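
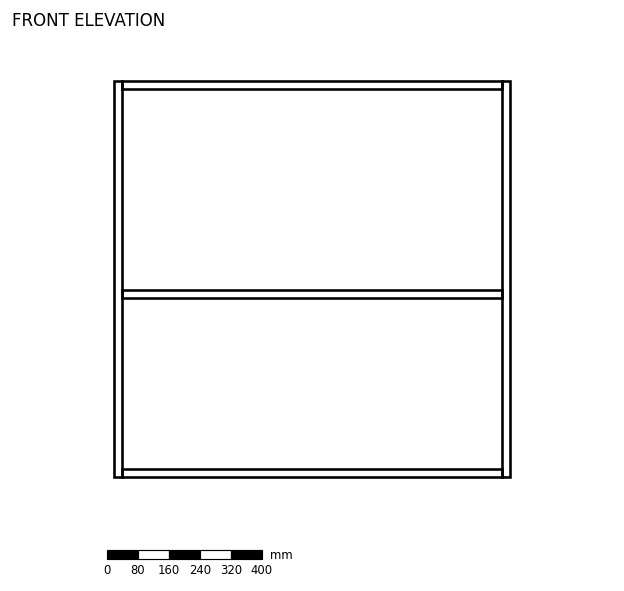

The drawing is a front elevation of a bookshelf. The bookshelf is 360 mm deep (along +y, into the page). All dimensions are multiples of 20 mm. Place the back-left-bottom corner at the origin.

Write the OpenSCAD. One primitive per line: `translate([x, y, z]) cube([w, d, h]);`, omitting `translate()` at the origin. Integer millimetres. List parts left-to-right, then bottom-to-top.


cube([20, 360, 1020]);
translate([20, 0, 0]) cube([980, 360, 20]);
translate([20, 0, 460]) cube([980, 360, 20]);
translate([20, 0, 1000]) cube([980, 360, 20]);
translate([1000, 0, 0]) cube([20, 360, 1020]);


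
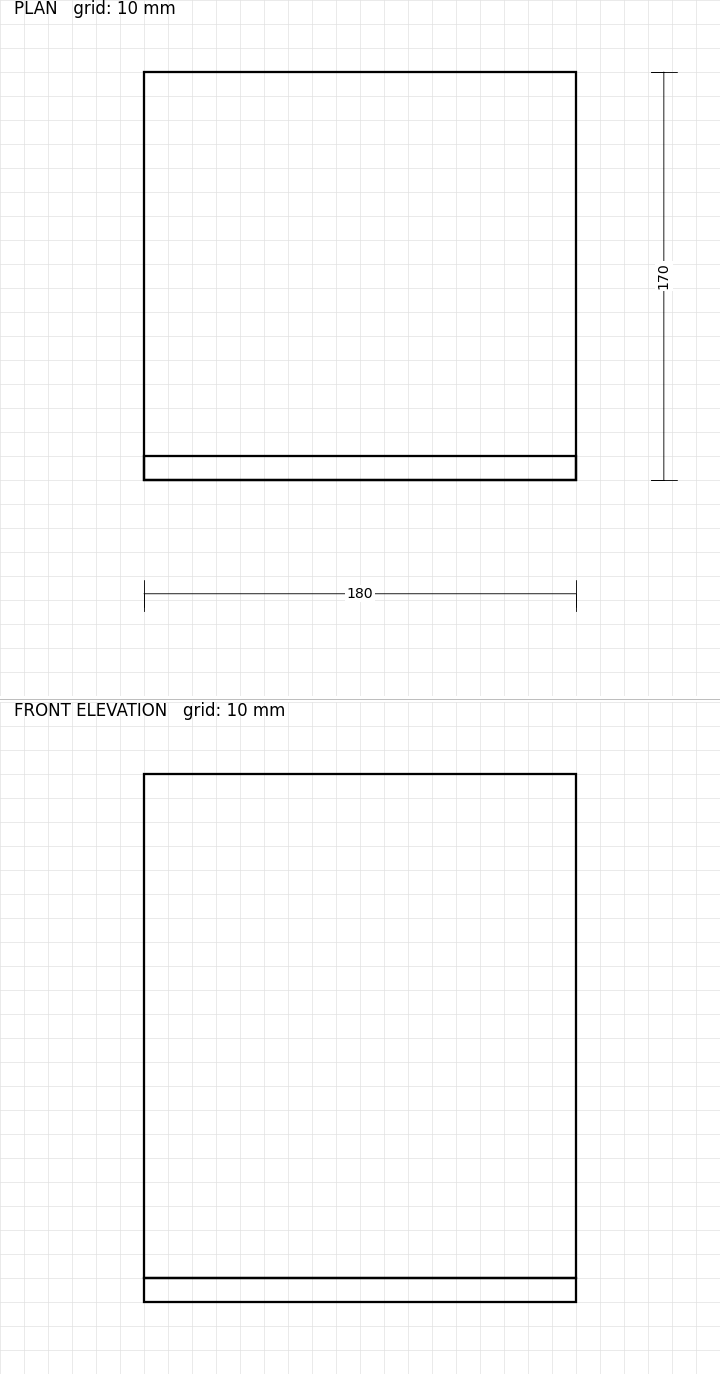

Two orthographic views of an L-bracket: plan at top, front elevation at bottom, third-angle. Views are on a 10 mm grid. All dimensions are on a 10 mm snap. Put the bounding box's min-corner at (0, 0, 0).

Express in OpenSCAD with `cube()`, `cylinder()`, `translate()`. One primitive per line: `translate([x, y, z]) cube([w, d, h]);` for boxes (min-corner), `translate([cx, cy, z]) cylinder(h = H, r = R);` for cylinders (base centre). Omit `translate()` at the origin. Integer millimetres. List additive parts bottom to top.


cube([180, 170, 10]);
translate([0, 0, 10]) cube([180, 10, 210]);


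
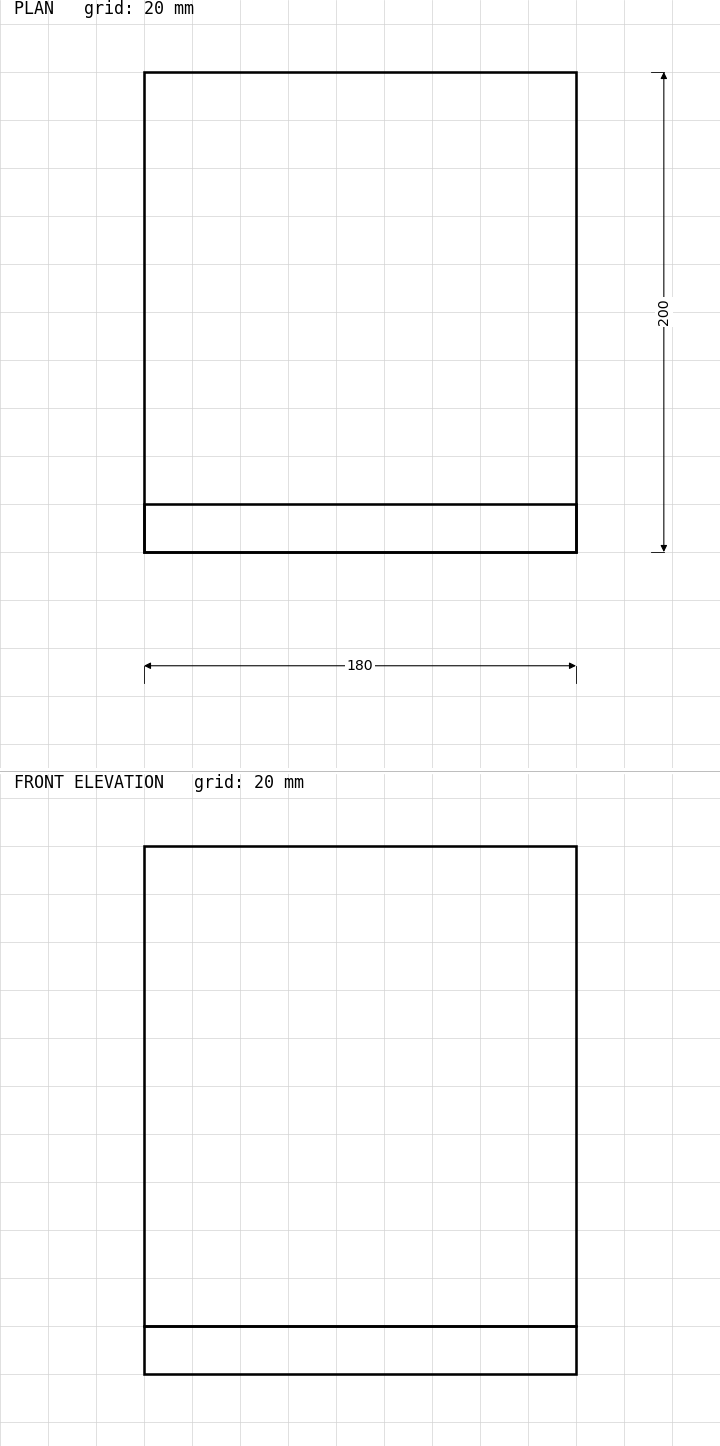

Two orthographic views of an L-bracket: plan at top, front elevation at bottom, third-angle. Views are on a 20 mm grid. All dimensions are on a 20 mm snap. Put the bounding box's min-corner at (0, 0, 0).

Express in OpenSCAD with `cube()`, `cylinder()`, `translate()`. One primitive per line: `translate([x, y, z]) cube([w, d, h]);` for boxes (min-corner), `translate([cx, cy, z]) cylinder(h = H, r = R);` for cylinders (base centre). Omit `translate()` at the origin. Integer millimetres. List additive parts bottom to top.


cube([180, 200, 20]);
translate([0, 0, 20]) cube([180, 20, 200]);


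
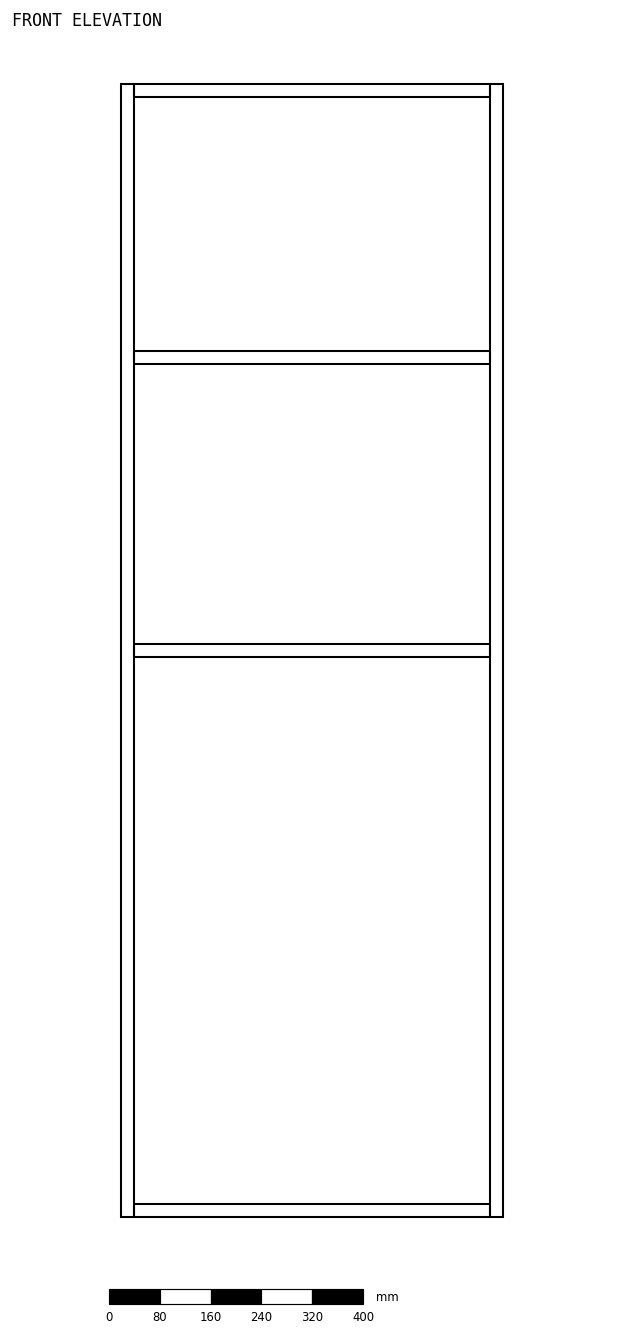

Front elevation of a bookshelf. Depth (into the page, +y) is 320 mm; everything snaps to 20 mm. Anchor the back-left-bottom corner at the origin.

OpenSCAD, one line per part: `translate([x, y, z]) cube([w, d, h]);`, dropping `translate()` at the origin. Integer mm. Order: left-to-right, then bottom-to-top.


cube([20, 320, 1780]);
translate([20, 0, 0]) cube([560, 320, 20]);
translate([20, 0, 880]) cube([560, 320, 20]);
translate([20, 0, 1340]) cube([560, 320, 20]);
translate([20, 0, 1760]) cube([560, 320, 20]);
translate([580, 0, 0]) cube([20, 320, 1780]);


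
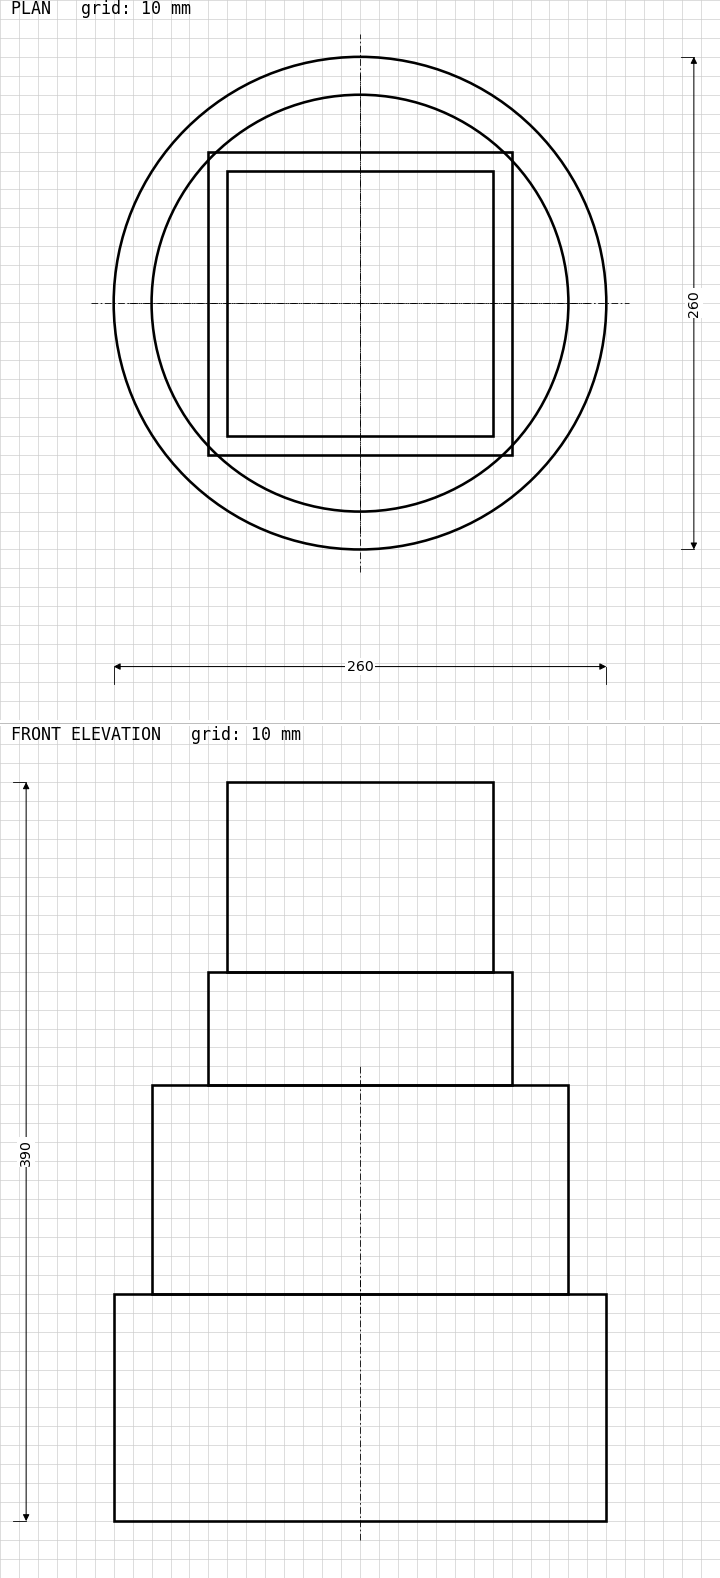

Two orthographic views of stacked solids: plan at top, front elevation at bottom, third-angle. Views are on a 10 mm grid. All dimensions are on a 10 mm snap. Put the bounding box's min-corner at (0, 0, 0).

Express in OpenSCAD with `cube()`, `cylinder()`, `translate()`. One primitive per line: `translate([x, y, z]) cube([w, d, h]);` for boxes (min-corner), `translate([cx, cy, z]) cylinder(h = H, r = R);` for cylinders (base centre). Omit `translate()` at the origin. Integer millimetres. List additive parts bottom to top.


translate([130, 130, 0]) cylinder(h = 120, r = 130);
translate([130, 130, 120]) cylinder(h = 110, r = 110);
translate([50, 50, 230]) cube([160, 160, 60]);
translate([60, 60, 290]) cube([140, 140, 100]);


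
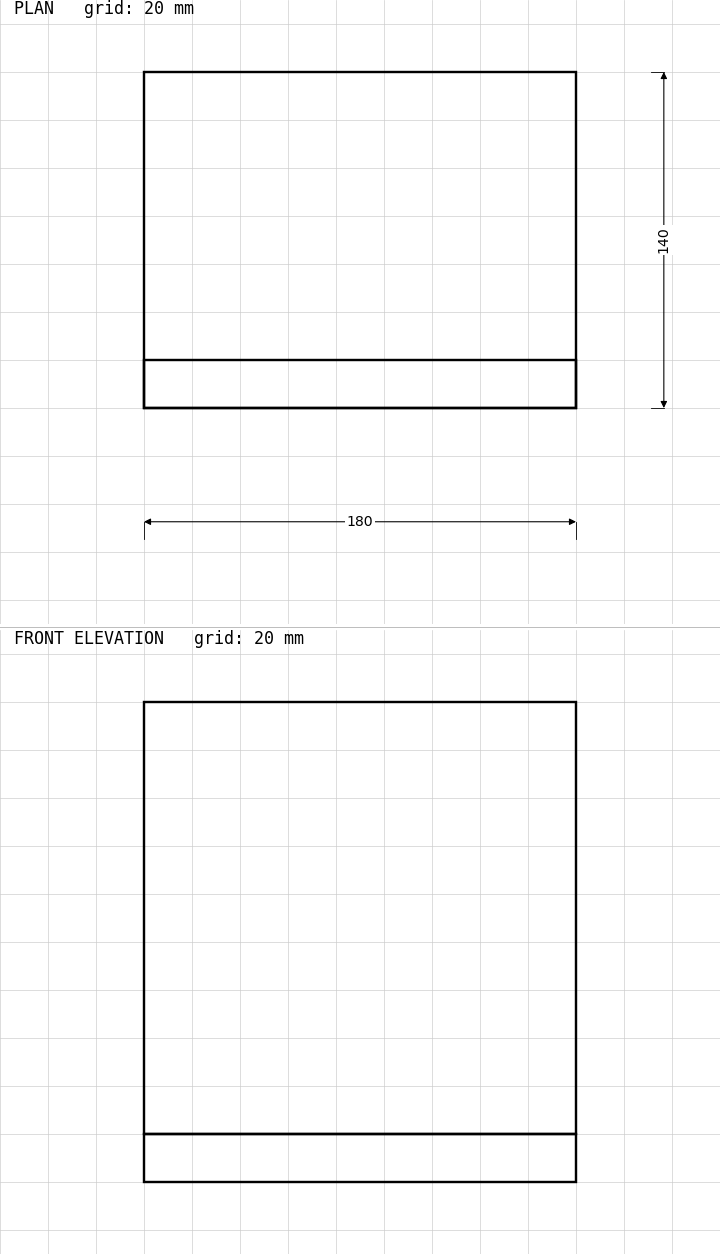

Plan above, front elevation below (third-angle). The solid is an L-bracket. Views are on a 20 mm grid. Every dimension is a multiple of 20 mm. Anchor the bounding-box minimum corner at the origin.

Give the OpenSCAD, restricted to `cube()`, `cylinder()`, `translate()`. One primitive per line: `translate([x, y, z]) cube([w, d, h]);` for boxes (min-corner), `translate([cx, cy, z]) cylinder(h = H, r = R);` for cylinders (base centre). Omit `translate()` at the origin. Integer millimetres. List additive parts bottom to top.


cube([180, 140, 20]);
translate([0, 0, 20]) cube([180, 20, 180]);


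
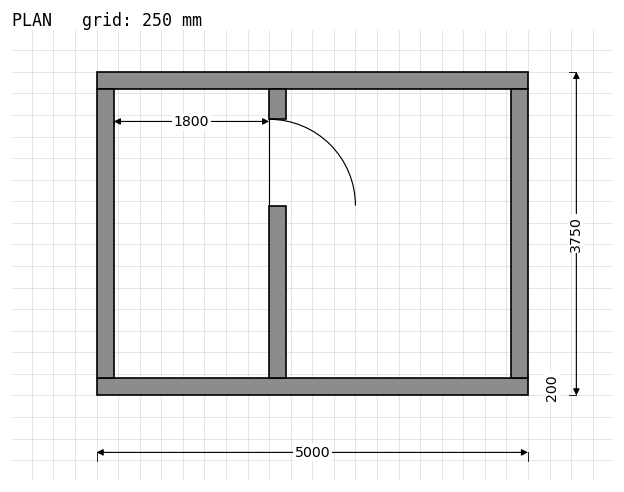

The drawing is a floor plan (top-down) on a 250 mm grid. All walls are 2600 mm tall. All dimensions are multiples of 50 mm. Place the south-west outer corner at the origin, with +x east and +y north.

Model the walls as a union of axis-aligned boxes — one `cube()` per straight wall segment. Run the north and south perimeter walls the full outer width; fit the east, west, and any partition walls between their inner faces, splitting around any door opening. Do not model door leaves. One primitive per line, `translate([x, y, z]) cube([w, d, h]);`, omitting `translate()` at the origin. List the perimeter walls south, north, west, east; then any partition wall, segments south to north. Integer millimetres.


cube([5000, 200, 2600]);
translate([0, 3550, 0]) cube([5000, 200, 2600]);
translate([0, 200, 0]) cube([200, 3350, 2600]);
translate([4800, 200, 0]) cube([200, 3350, 2600]);
translate([2000, 200, 0]) cube([200, 2000, 2600]);
translate([2000, 3200, 0]) cube([200, 350, 2600]);


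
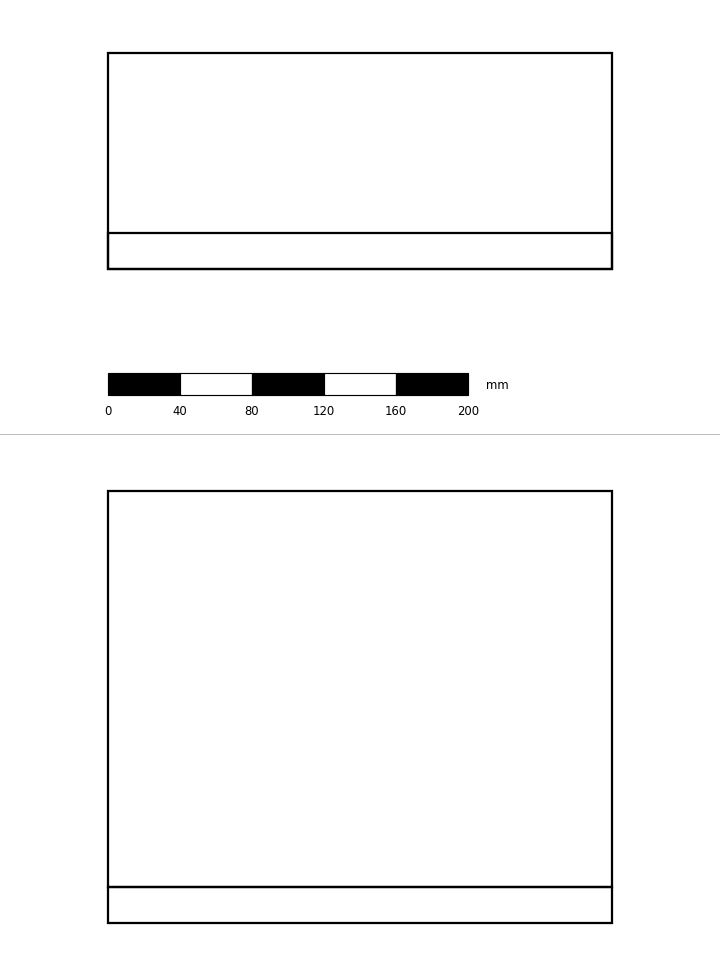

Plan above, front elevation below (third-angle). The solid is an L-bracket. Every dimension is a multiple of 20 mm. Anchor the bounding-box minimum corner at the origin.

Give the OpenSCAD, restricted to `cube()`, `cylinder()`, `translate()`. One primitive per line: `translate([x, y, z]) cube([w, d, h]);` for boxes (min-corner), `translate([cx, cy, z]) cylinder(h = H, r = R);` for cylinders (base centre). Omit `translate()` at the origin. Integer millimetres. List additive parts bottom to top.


cube([280, 120, 20]);
translate([0, 0, 20]) cube([280, 20, 220]);


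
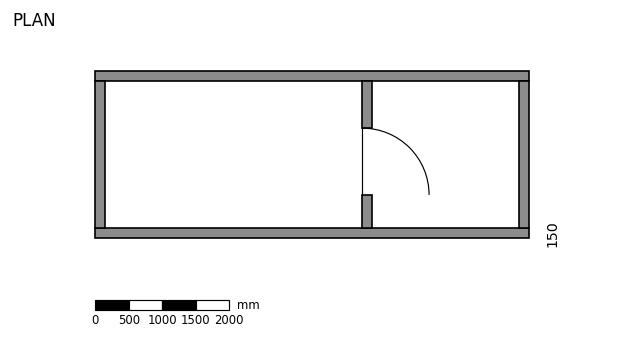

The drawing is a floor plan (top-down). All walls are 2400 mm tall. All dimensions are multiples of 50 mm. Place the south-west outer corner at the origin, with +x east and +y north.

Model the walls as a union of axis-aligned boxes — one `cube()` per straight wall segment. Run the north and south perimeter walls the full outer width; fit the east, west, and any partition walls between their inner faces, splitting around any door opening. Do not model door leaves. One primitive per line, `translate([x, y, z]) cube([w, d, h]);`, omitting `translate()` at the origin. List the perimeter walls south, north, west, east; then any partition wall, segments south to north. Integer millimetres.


cube([6500, 150, 2400]);
translate([0, 2350, 0]) cube([6500, 150, 2400]);
translate([0, 150, 0]) cube([150, 2200, 2400]);
translate([6350, 150, 0]) cube([150, 2200, 2400]);
translate([4000, 150, 0]) cube([150, 500, 2400]);
translate([4000, 1650, 0]) cube([150, 700, 2400]);


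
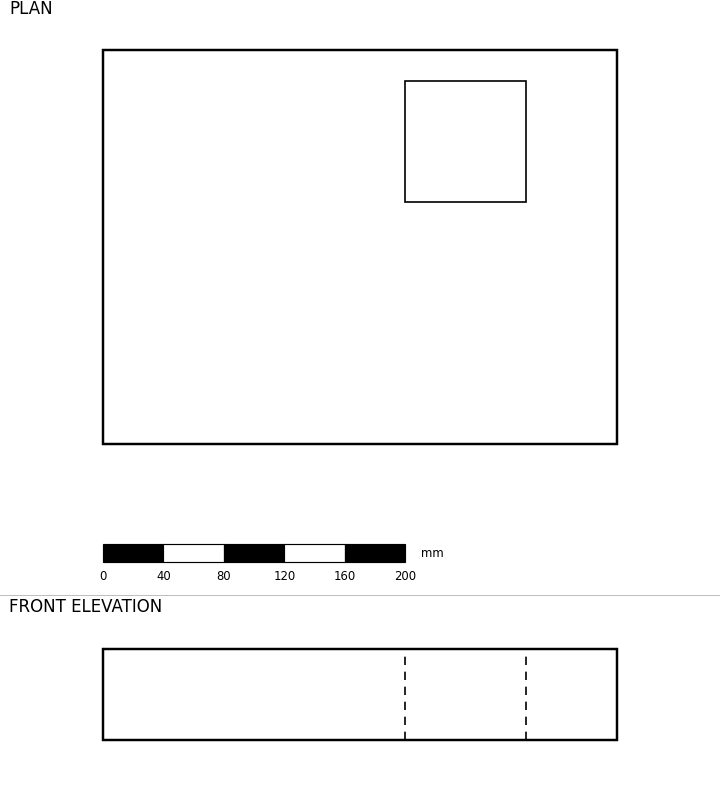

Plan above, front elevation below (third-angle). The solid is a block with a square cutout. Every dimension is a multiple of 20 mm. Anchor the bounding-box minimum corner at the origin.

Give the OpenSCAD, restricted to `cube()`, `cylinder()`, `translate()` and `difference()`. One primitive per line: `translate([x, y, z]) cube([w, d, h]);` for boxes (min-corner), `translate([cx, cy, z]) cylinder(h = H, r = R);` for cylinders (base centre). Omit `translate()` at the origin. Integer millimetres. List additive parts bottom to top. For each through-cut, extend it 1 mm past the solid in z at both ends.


difference() {
  cube([340, 260, 60]);
  translate([200, 160, -1]) cube([80, 80, 62]);
}


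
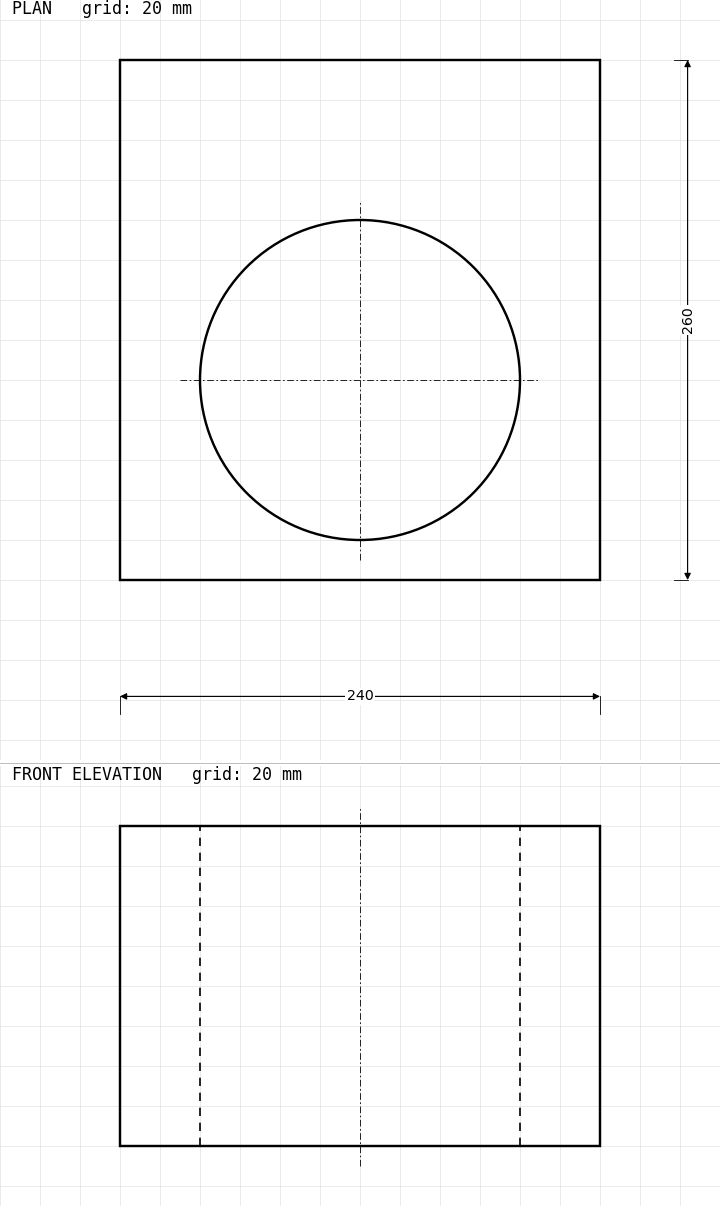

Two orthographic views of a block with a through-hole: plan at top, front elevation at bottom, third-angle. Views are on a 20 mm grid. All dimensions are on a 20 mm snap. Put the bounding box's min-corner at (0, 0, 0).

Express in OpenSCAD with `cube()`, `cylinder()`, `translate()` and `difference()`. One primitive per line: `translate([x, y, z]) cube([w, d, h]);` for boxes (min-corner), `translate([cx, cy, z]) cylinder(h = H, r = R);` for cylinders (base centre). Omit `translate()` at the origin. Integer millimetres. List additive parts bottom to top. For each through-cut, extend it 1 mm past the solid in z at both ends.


difference() {
  cube([240, 260, 160]);
  translate([120, 100, -1]) cylinder(h = 162, r = 80);
}


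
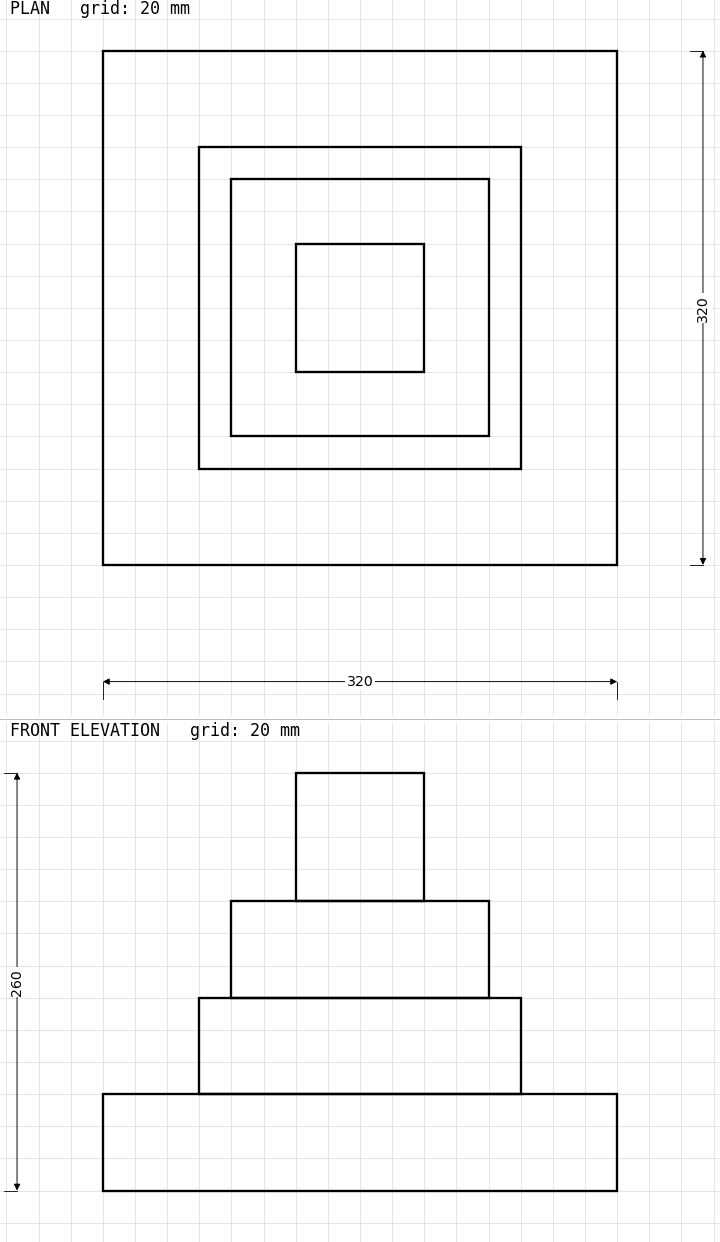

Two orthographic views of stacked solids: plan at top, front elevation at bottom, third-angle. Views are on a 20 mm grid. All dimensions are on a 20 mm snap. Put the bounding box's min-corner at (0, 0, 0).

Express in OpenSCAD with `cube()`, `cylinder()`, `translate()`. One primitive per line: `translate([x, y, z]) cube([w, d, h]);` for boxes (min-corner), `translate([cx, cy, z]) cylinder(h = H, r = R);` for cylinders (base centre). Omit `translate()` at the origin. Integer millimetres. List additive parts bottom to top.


cube([320, 320, 60]);
translate([60, 60, 60]) cube([200, 200, 60]);
translate([80, 80, 120]) cube([160, 160, 60]);
translate([120, 120, 180]) cube([80, 80, 80]);


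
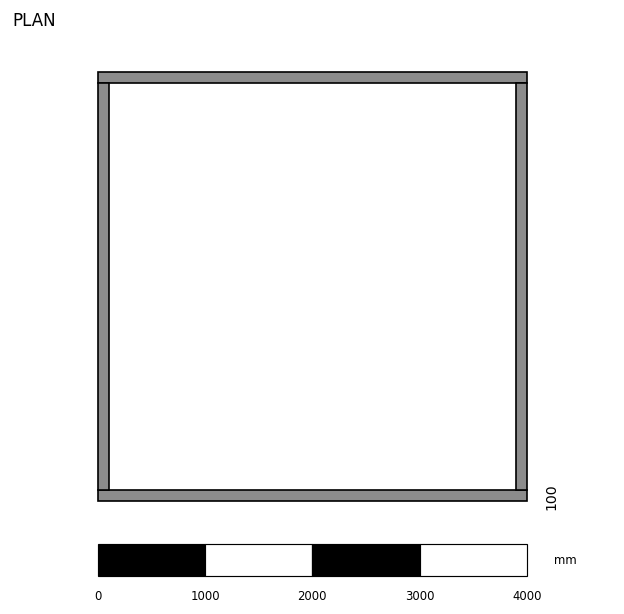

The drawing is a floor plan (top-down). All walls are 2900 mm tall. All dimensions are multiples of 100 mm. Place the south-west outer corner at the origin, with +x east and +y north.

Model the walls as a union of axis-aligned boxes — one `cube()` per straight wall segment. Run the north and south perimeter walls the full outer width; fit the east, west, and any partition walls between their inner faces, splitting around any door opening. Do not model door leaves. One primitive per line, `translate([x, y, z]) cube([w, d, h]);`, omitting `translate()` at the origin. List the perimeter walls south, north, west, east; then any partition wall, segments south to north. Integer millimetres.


cube([4000, 100, 2900]);
translate([0, 3900, 0]) cube([4000, 100, 2900]);
translate([0, 100, 0]) cube([100, 3800, 2900]);
translate([3900, 100, 0]) cube([100, 3800, 2900]);


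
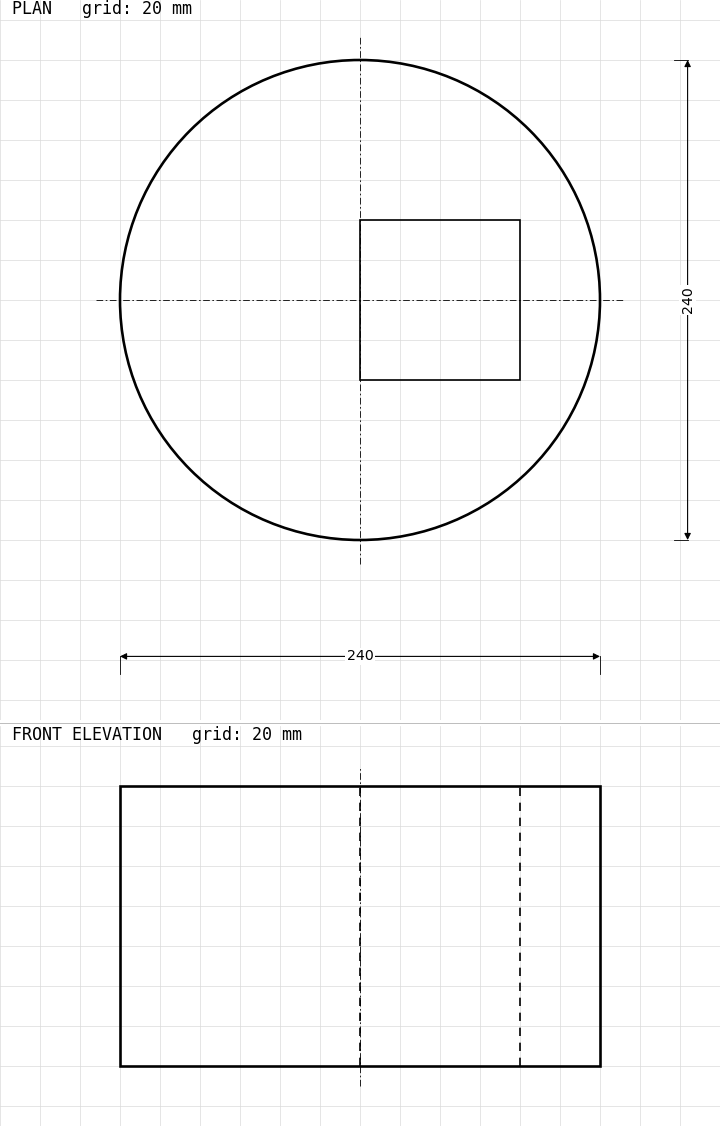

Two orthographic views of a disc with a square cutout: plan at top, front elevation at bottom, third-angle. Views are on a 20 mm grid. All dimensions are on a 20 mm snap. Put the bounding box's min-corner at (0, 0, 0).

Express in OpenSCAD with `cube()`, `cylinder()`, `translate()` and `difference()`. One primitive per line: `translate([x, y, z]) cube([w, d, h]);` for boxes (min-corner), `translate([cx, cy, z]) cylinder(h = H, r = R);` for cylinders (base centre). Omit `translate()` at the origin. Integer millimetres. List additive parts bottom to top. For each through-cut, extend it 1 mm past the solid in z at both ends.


difference() {
  translate([120, 120, 0]) cylinder(h = 140, r = 120);
  translate([120, 80, -1]) cube([80, 80, 142]);
}


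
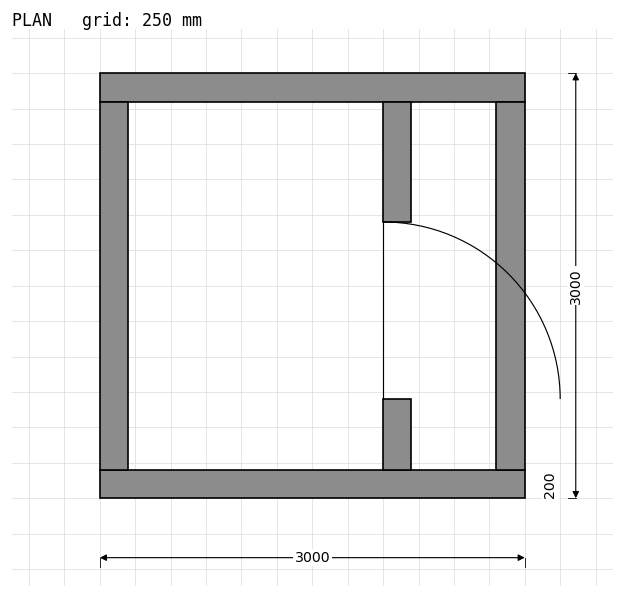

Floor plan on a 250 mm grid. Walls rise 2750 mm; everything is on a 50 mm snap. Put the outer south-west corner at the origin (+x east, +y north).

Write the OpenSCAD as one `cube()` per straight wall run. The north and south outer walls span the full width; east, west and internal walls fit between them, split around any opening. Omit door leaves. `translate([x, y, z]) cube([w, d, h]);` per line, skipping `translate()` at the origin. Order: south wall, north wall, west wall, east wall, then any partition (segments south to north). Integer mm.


cube([3000, 200, 2750]);
translate([0, 2800, 0]) cube([3000, 200, 2750]);
translate([0, 200, 0]) cube([200, 2600, 2750]);
translate([2800, 200, 0]) cube([200, 2600, 2750]);
translate([2000, 200, 0]) cube([200, 500, 2750]);
translate([2000, 1950, 0]) cube([200, 850, 2750]);


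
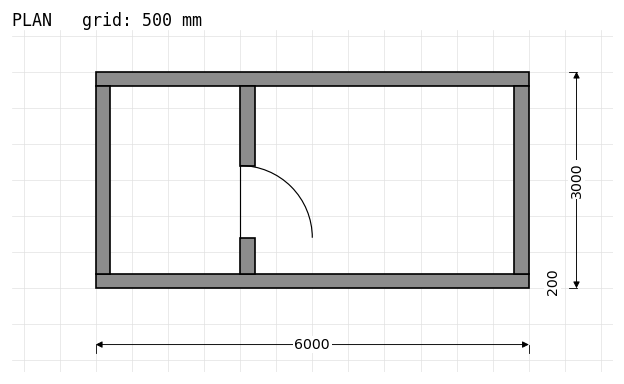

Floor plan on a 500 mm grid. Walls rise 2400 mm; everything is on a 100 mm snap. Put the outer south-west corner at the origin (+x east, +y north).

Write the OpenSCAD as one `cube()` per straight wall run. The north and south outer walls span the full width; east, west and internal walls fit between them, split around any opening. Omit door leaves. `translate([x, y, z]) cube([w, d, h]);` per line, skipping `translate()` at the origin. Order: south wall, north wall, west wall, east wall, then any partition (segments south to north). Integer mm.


cube([6000, 200, 2400]);
translate([0, 2800, 0]) cube([6000, 200, 2400]);
translate([0, 200, 0]) cube([200, 2600, 2400]);
translate([5800, 200, 0]) cube([200, 2600, 2400]);
translate([2000, 200, 0]) cube([200, 500, 2400]);
translate([2000, 1700, 0]) cube([200, 1100, 2400]);


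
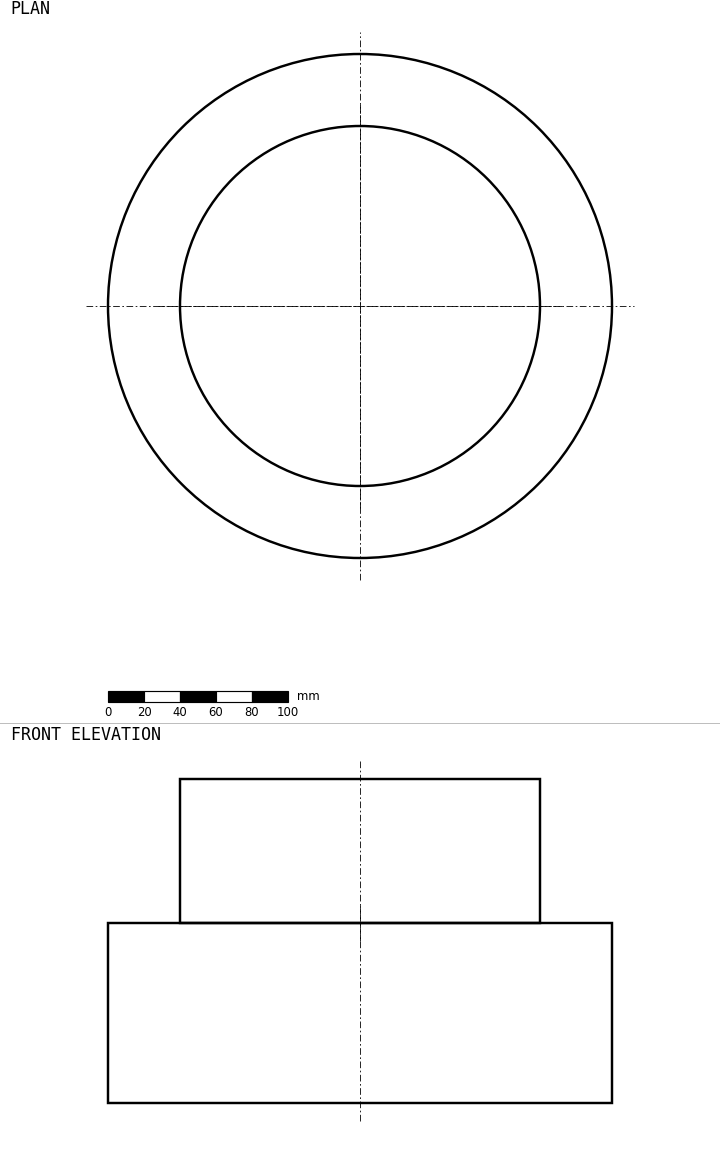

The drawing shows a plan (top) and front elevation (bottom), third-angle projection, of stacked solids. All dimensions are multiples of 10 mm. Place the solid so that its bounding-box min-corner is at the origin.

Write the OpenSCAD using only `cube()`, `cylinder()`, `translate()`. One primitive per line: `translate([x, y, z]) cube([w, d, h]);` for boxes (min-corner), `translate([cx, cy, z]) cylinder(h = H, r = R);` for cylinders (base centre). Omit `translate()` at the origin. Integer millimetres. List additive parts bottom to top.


translate([140, 140, 0]) cylinder(h = 100, r = 140);
translate([140, 140, 100]) cylinder(h = 80, r = 100);


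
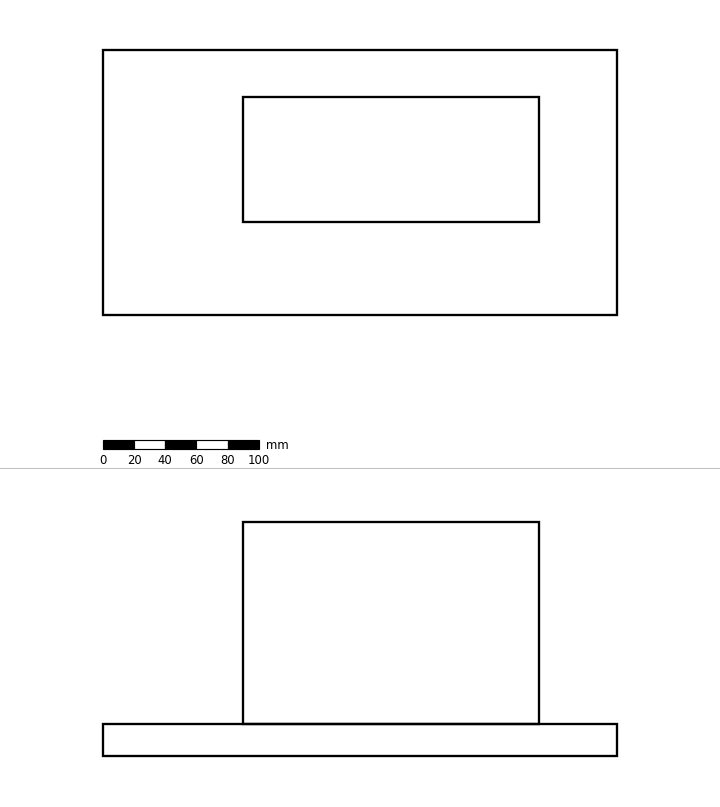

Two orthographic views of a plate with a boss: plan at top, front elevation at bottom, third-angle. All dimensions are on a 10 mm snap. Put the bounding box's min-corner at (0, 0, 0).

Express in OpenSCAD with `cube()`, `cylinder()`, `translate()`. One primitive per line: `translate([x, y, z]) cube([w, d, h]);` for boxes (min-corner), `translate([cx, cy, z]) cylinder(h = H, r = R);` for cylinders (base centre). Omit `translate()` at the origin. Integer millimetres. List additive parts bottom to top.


cube([330, 170, 20]);
translate([90, 60, 20]) cube([190, 80, 130]);


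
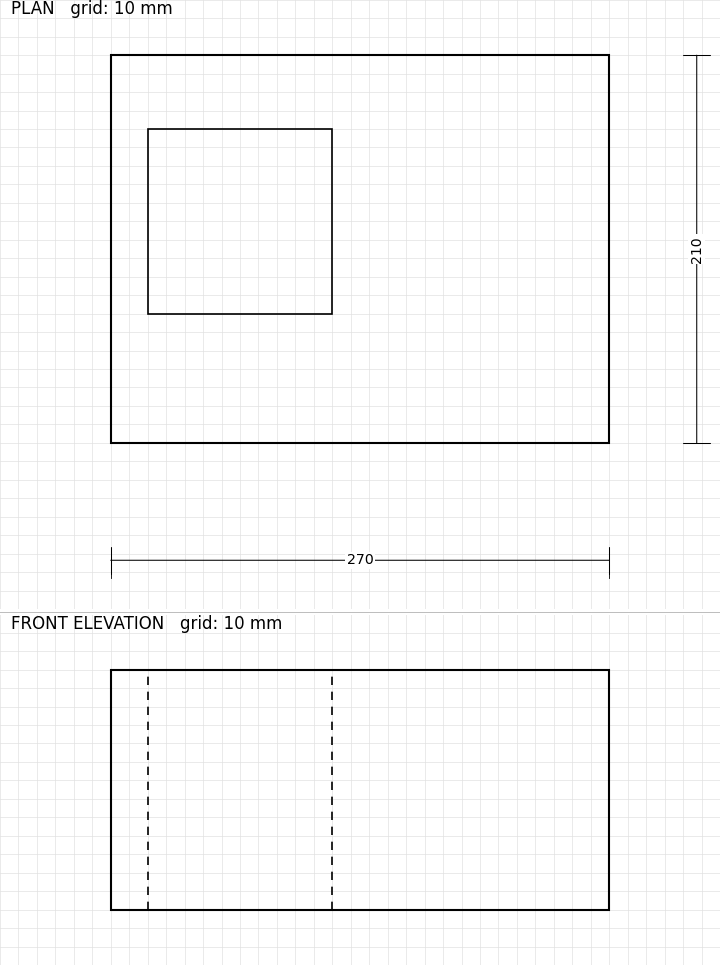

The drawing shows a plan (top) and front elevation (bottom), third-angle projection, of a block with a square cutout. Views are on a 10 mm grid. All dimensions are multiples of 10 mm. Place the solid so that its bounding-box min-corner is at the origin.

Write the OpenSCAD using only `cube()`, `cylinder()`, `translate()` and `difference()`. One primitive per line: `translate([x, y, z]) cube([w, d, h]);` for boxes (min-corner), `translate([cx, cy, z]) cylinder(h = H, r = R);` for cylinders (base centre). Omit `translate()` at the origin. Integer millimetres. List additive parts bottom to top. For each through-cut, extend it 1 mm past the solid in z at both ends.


difference() {
  cube([270, 210, 130]);
  translate([20, 70, -1]) cube([100, 100, 132]);
}


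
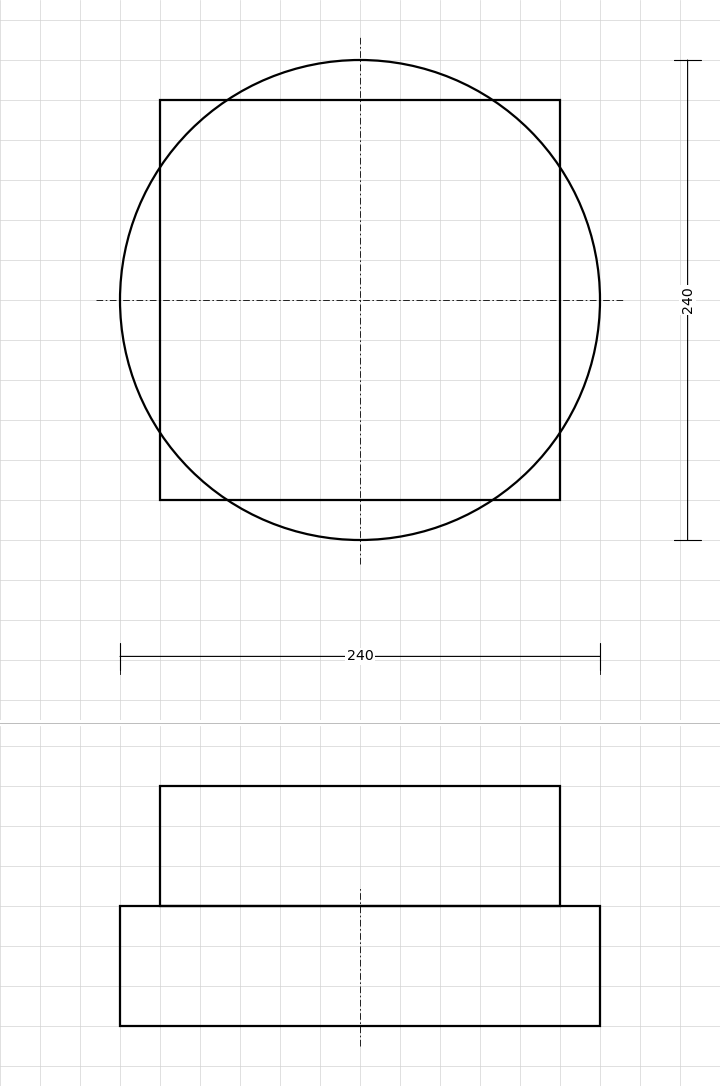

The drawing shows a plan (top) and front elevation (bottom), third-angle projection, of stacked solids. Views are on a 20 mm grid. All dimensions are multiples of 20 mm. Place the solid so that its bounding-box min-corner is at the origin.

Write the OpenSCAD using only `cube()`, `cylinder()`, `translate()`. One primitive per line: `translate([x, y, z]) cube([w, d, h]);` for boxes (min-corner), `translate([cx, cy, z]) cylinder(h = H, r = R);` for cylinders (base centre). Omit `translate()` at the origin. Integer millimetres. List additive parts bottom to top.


translate([120, 120, 0]) cylinder(h = 60, r = 120);
translate([20, 20, 60]) cube([200, 200, 60]);


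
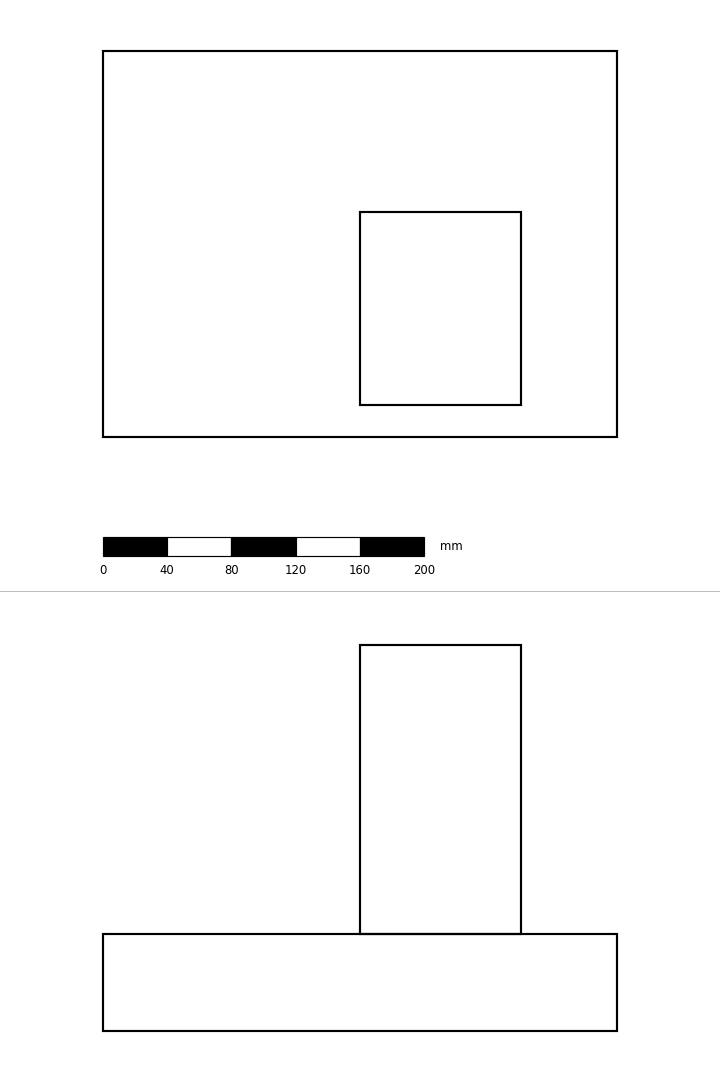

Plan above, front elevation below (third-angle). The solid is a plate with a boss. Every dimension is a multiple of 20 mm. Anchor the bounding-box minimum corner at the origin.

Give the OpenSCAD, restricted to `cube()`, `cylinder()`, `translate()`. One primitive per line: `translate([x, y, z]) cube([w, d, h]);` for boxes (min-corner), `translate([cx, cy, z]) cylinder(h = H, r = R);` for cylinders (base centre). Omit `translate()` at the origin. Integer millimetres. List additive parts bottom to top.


cube([320, 240, 60]);
translate([160, 20, 60]) cube([100, 120, 180]);


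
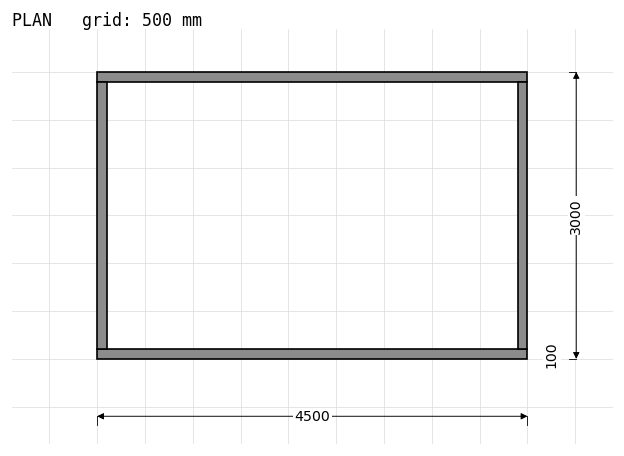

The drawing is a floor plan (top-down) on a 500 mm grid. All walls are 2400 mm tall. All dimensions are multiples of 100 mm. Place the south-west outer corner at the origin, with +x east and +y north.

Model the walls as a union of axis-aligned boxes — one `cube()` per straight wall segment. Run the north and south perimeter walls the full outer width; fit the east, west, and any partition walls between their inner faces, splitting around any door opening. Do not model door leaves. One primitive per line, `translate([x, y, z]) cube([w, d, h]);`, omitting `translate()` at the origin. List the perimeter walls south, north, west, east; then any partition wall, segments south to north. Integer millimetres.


cube([4500, 100, 2400]);
translate([0, 2900, 0]) cube([4500, 100, 2400]);
translate([0, 100, 0]) cube([100, 2800, 2400]);
translate([4400, 100, 0]) cube([100, 2800, 2400]);


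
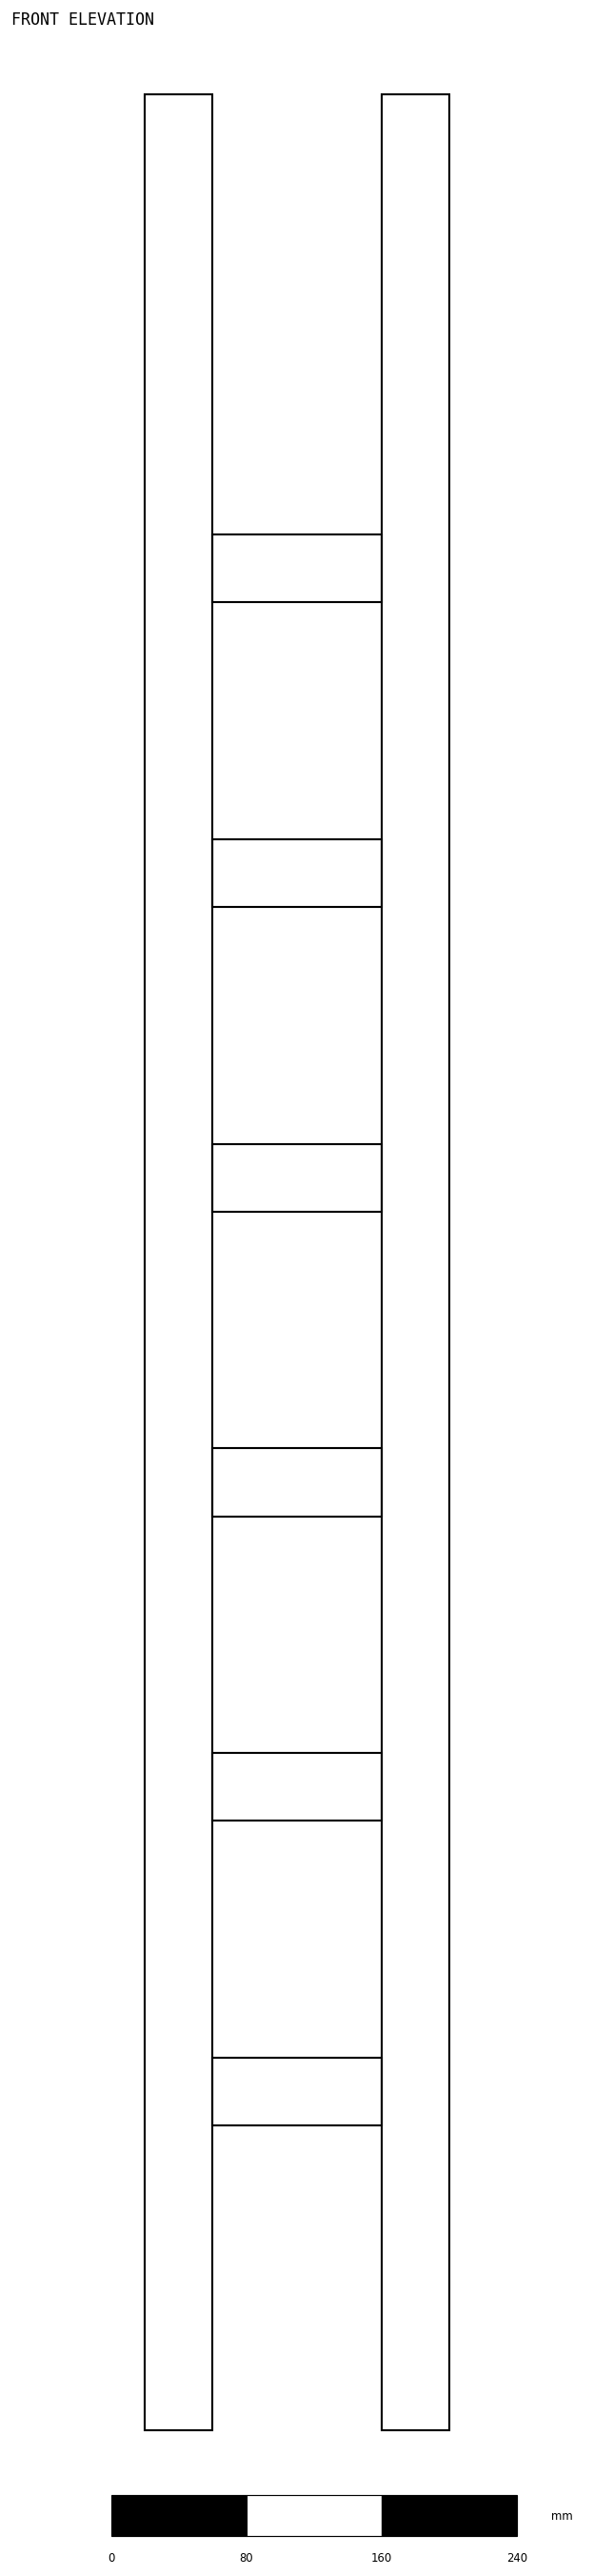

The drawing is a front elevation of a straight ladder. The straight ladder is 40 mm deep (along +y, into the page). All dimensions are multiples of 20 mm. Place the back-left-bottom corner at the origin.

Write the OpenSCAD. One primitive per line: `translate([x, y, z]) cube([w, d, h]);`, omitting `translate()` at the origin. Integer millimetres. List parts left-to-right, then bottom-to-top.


cube([40, 40, 1380]);
translate([40, 0, 180]) cube([100, 40, 40]);
translate([40, 0, 360]) cube([100, 40, 40]);
translate([40, 0, 540]) cube([100, 40, 40]);
translate([40, 0, 720]) cube([100, 40, 40]);
translate([40, 0, 900]) cube([100, 40, 40]);
translate([40, 0, 1080]) cube([100, 40, 40]);
translate([140, 0, 0]) cube([40, 40, 1380]);


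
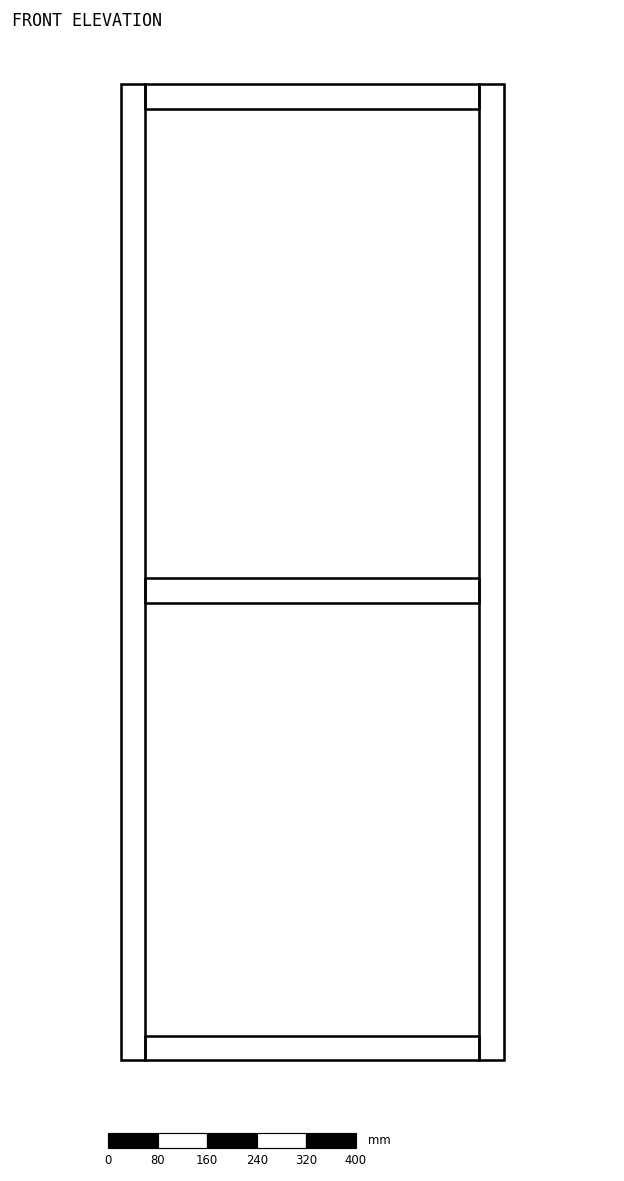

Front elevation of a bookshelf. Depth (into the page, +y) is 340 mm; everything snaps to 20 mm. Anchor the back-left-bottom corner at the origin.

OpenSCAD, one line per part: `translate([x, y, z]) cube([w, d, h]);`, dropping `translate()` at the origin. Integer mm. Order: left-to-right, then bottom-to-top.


cube([40, 340, 1580]);
translate([40, 0, 0]) cube([540, 340, 40]);
translate([40, 0, 740]) cube([540, 340, 40]);
translate([40, 0, 1540]) cube([540, 340, 40]);
translate([580, 0, 0]) cube([40, 340, 1580]);


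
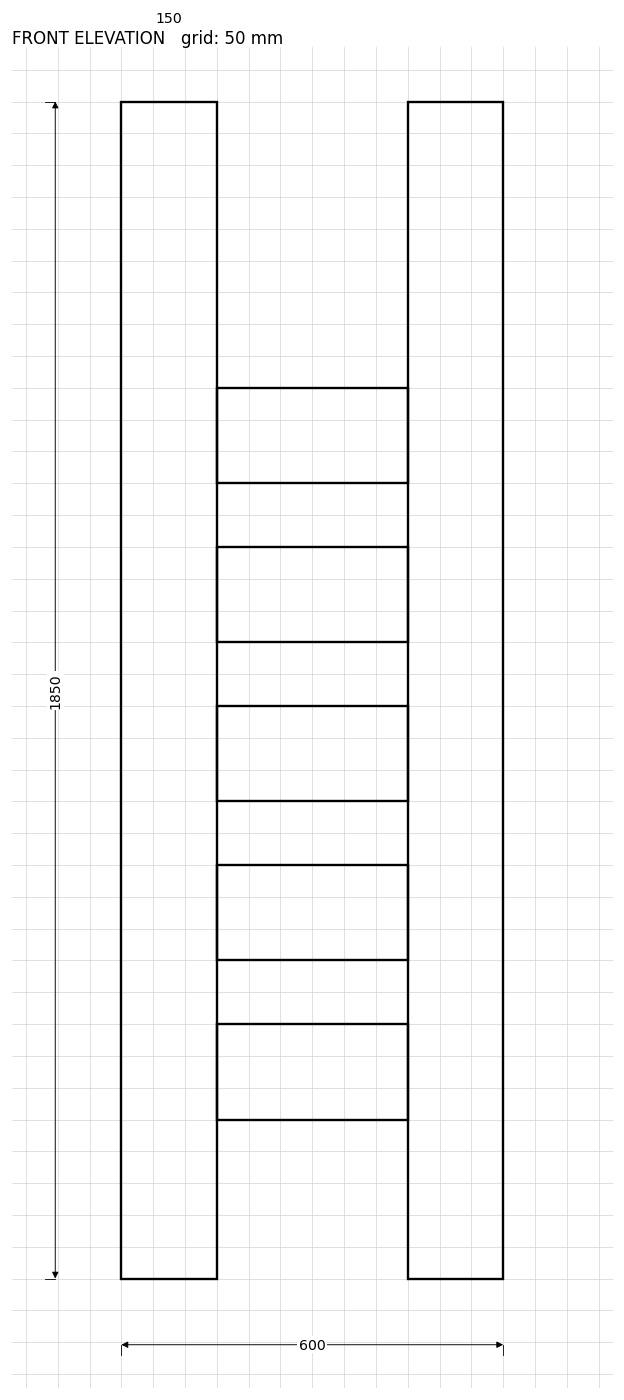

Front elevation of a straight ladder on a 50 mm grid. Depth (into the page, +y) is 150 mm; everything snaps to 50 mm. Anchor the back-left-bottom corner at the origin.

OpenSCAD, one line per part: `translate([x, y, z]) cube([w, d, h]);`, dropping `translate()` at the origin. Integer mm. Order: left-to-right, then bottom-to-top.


cube([150, 150, 1850]);
translate([150, 0, 250]) cube([300, 150, 150]);
translate([150, 0, 500]) cube([300, 150, 150]);
translate([150, 0, 750]) cube([300, 150, 150]);
translate([150, 0, 1000]) cube([300, 150, 150]);
translate([150, 0, 1250]) cube([300, 150, 150]);
translate([450, 0, 0]) cube([150, 150, 1850]);


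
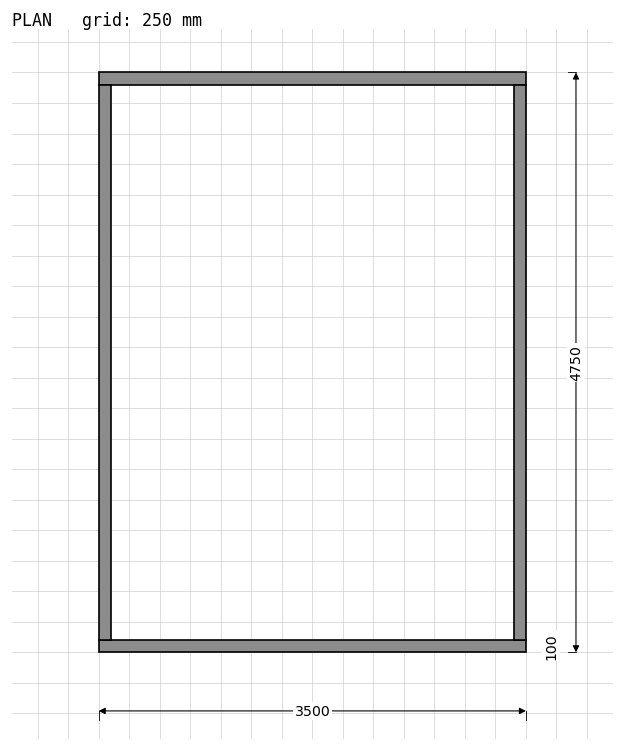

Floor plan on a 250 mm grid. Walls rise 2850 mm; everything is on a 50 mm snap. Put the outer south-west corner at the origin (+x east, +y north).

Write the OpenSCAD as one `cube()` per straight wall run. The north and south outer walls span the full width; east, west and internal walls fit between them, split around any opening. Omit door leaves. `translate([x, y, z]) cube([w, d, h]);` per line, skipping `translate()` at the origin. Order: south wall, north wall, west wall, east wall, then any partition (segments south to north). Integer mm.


cube([3500, 100, 2850]);
translate([0, 4650, 0]) cube([3500, 100, 2850]);
translate([0, 100, 0]) cube([100, 4550, 2850]);
translate([3400, 100, 0]) cube([100, 4550, 2850]);


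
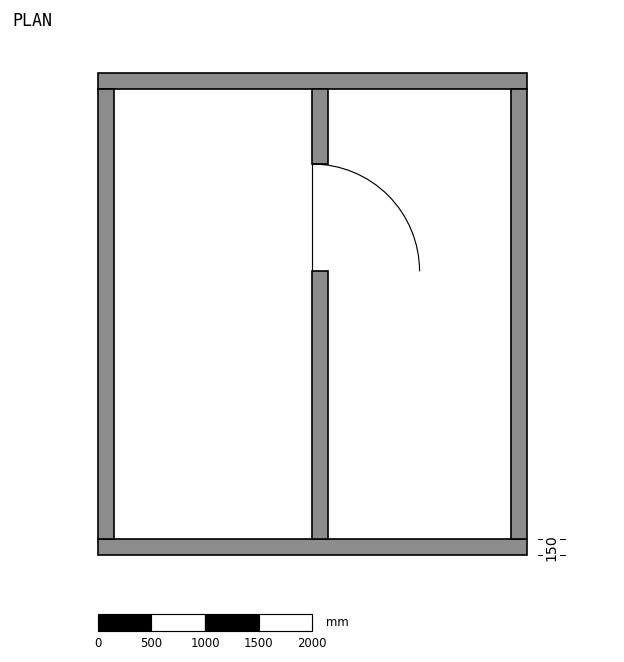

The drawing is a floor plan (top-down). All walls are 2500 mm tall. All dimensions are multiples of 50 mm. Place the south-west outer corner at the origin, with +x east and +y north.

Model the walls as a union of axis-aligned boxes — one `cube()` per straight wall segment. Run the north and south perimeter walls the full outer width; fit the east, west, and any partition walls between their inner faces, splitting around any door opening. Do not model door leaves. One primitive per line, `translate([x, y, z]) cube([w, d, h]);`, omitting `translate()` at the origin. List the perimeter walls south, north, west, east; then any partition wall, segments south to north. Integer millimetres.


cube([4000, 150, 2500]);
translate([0, 4350, 0]) cube([4000, 150, 2500]);
translate([0, 150, 0]) cube([150, 4200, 2500]);
translate([3850, 150, 0]) cube([150, 4200, 2500]);
translate([2000, 150, 0]) cube([150, 2500, 2500]);
translate([2000, 3650, 0]) cube([150, 700, 2500]);


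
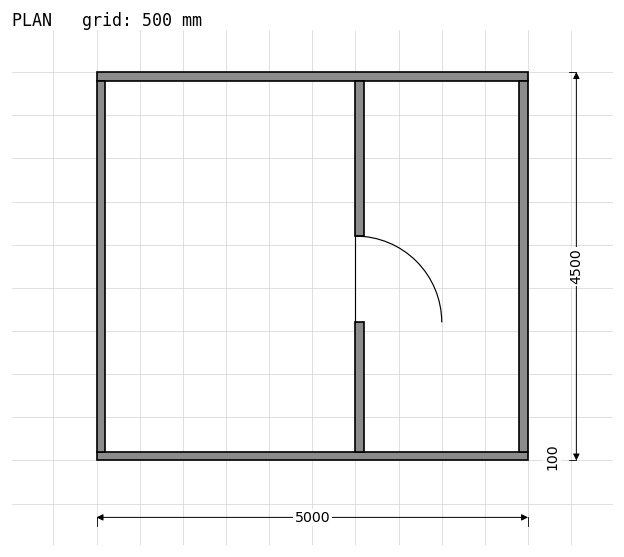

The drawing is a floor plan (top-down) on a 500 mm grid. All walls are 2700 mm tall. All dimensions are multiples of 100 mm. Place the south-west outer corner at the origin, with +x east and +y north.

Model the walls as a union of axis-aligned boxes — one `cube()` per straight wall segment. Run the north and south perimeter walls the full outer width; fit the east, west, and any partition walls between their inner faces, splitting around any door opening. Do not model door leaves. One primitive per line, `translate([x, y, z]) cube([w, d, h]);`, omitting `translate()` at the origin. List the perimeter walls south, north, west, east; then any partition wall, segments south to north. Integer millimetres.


cube([5000, 100, 2700]);
translate([0, 4400, 0]) cube([5000, 100, 2700]);
translate([0, 100, 0]) cube([100, 4300, 2700]);
translate([4900, 100, 0]) cube([100, 4300, 2700]);
translate([3000, 100, 0]) cube([100, 1500, 2700]);
translate([3000, 2600, 0]) cube([100, 1800, 2700]);


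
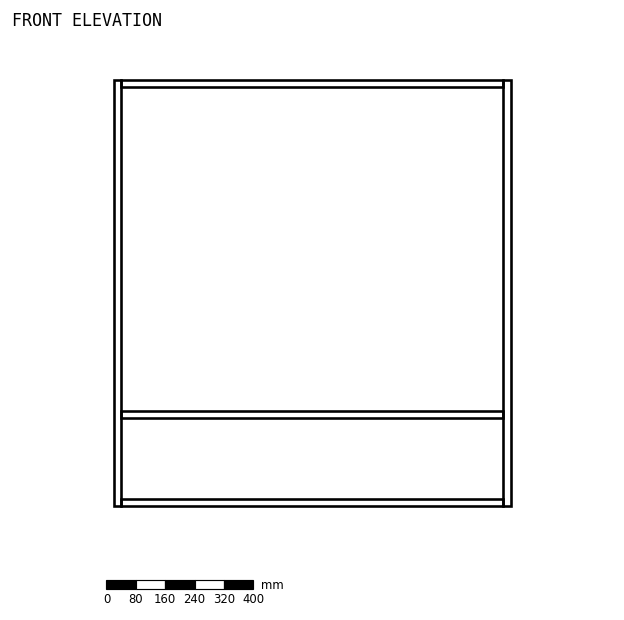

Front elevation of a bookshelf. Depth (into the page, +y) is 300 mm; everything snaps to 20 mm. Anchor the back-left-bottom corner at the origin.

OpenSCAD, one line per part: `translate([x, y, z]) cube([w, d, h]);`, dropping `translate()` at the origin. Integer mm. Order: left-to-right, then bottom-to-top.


cube([20, 300, 1160]);
translate([20, 0, 0]) cube([1040, 300, 20]);
translate([20, 0, 240]) cube([1040, 300, 20]);
translate([20, 0, 1140]) cube([1040, 300, 20]);
translate([1060, 0, 0]) cube([20, 300, 1160]);


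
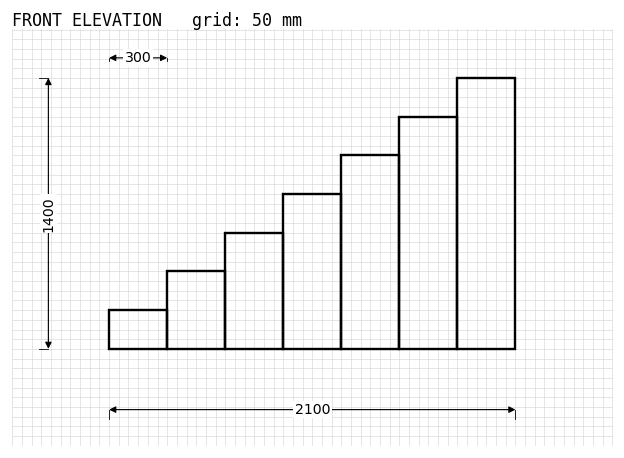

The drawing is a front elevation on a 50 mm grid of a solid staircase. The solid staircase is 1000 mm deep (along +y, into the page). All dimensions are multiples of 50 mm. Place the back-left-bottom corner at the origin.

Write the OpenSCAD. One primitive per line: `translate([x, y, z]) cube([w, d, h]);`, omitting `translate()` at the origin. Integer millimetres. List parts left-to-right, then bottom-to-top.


cube([300, 1000, 200]);
translate([300, 0, 0]) cube([300, 1000, 400]);
translate([600, 0, 0]) cube([300, 1000, 600]);
translate([900, 0, 0]) cube([300, 1000, 800]);
translate([1200, 0, 0]) cube([300, 1000, 1000]);
translate([1500, 0, 0]) cube([300, 1000, 1200]);
translate([1800, 0, 0]) cube([300, 1000, 1400]);


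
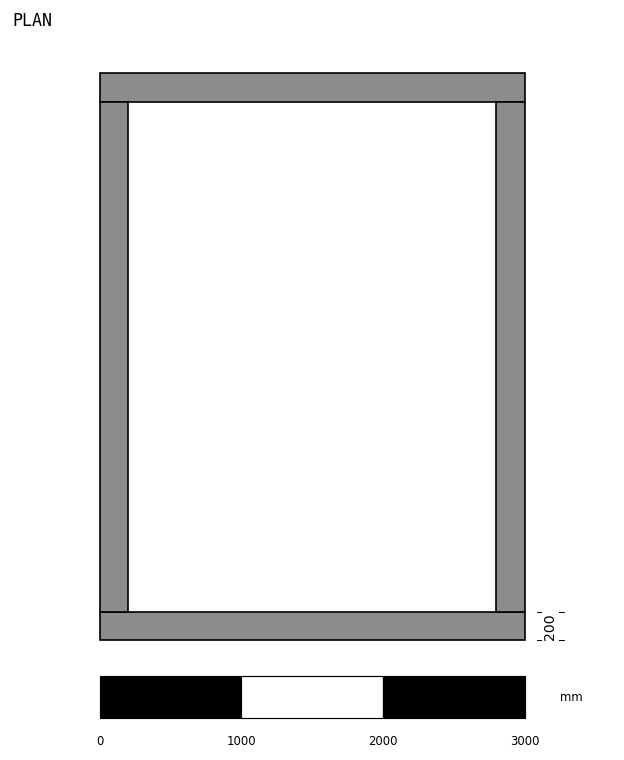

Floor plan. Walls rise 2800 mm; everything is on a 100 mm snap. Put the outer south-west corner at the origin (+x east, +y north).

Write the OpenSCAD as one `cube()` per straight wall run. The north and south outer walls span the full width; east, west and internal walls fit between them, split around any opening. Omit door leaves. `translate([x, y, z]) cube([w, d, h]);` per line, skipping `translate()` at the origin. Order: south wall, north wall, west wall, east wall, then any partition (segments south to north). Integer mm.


cube([3000, 200, 2800]);
translate([0, 3800, 0]) cube([3000, 200, 2800]);
translate([0, 200, 0]) cube([200, 3600, 2800]);
translate([2800, 200, 0]) cube([200, 3600, 2800]);


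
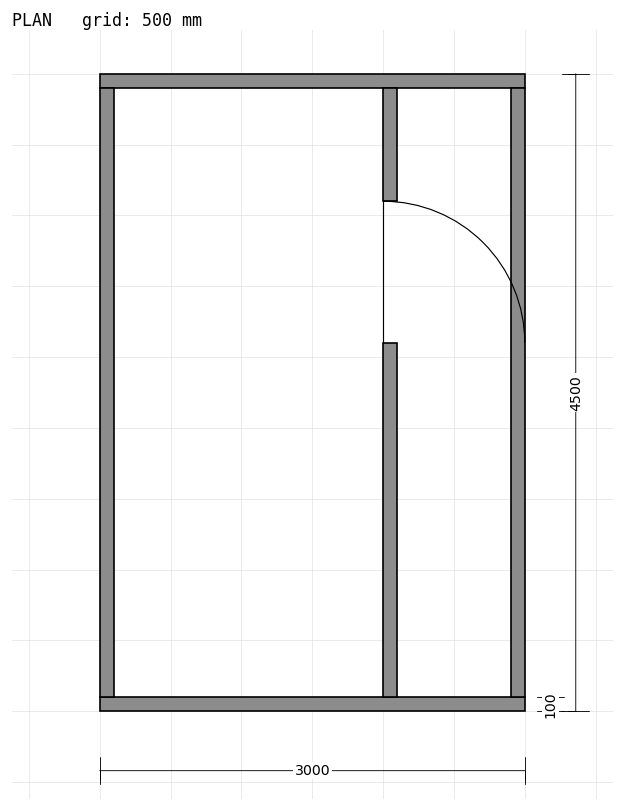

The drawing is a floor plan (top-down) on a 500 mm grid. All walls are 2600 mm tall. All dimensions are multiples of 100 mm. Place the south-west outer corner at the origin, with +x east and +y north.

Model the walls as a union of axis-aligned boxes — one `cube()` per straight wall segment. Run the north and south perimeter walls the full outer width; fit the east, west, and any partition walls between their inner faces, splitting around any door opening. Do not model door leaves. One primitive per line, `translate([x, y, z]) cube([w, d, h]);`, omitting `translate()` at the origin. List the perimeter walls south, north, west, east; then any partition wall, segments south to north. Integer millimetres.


cube([3000, 100, 2600]);
translate([0, 4400, 0]) cube([3000, 100, 2600]);
translate([0, 100, 0]) cube([100, 4300, 2600]);
translate([2900, 100, 0]) cube([100, 4300, 2600]);
translate([2000, 100, 0]) cube([100, 2500, 2600]);
translate([2000, 3600, 0]) cube([100, 800, 2600]);


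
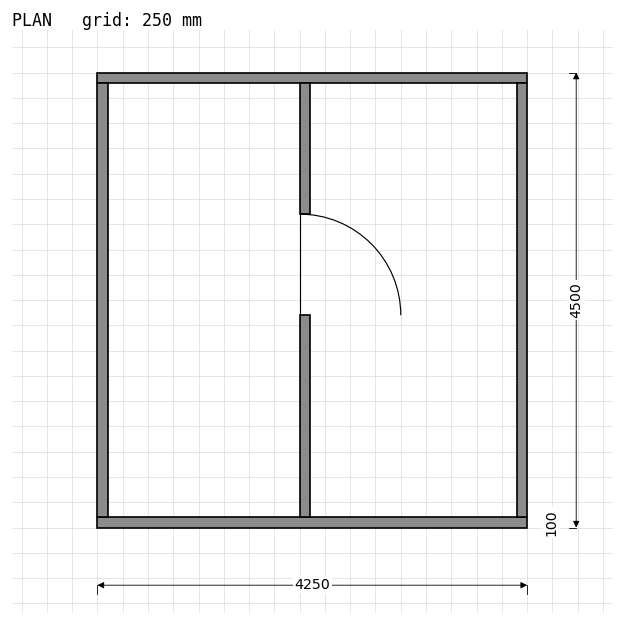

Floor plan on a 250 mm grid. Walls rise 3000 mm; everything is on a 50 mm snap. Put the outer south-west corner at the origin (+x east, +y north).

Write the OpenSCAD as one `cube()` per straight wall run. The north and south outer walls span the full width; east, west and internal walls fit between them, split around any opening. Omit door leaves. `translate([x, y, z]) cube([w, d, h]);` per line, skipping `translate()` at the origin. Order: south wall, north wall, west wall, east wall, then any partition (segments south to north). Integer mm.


cube([4250, 100, 3000]);
translate([0, 4400, 0]) cube([4250, 100, 3000]);
translate([0, 100, 0]) cube([100, 4300, 3000]);
translate([4150, 100, 0]) cube([100, 4300, 3000]);
translate([2000, 100, 0]) cube([100, 2000, 3000]);
translate([2000, 3100, 0]) cube([100, 1300, 3000]);


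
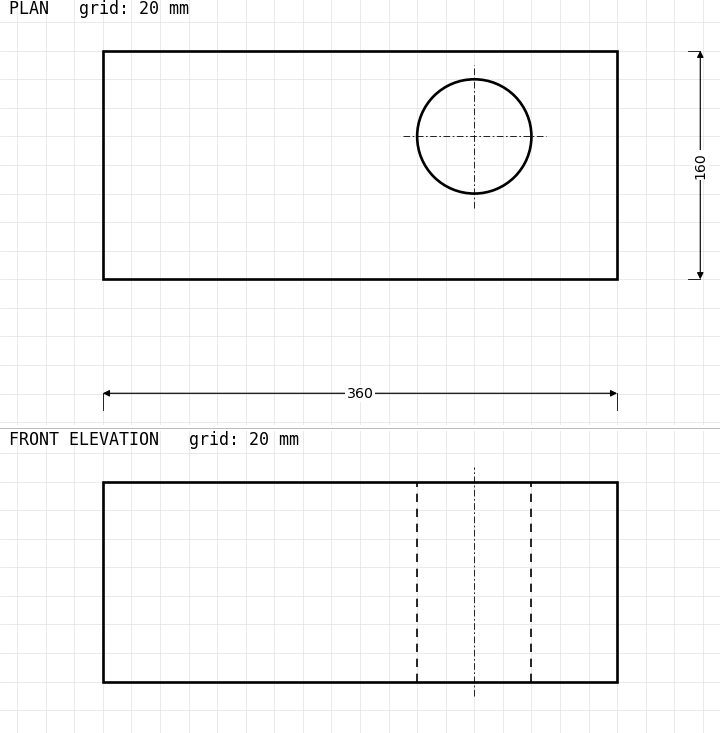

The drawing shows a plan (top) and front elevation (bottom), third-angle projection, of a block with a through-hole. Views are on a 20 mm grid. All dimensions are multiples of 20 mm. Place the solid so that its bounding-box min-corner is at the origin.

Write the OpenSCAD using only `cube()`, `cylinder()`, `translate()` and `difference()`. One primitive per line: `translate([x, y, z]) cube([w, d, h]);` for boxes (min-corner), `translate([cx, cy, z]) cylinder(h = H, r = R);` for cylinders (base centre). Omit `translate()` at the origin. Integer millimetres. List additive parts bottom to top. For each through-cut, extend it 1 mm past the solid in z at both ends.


difference() {
  cube([360, 160, 140]);
  translate([260, 100, -1]) cylinder(h = 142, r = 40);
}


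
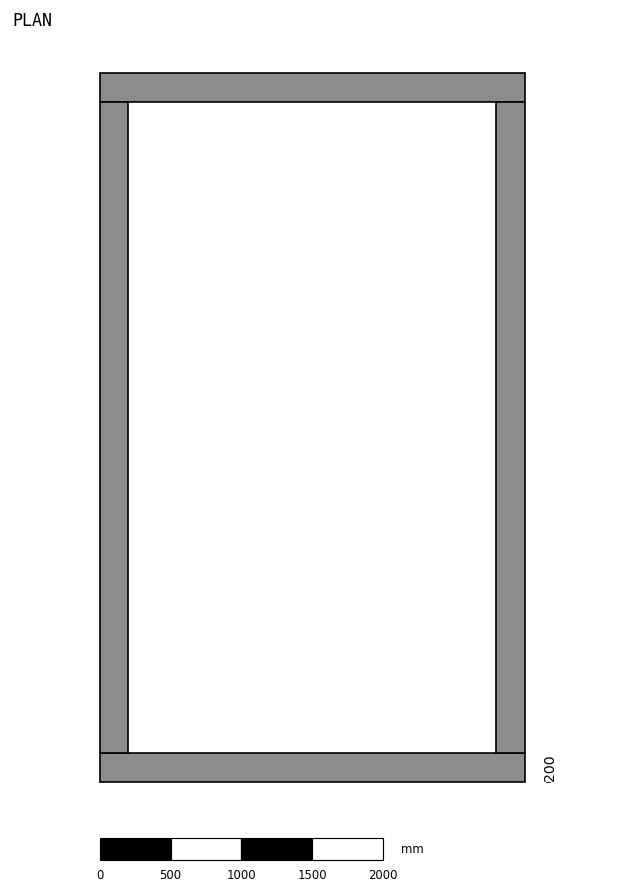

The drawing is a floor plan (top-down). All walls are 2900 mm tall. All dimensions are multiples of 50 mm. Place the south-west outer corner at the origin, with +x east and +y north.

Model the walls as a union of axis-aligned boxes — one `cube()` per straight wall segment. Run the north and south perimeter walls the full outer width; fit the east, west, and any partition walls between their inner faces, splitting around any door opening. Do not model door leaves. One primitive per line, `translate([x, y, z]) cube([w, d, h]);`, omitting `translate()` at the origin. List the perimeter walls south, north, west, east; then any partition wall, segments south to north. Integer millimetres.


cube([3000, 200, 2900]);
translate([0, 4800, 0]) cube([3000, 200, 2900]);
translate([0, 200, 0]) cube([200, 4600, 2900]);
translate([2800, 200, 0]) cube([200, 4600, 2900]);
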